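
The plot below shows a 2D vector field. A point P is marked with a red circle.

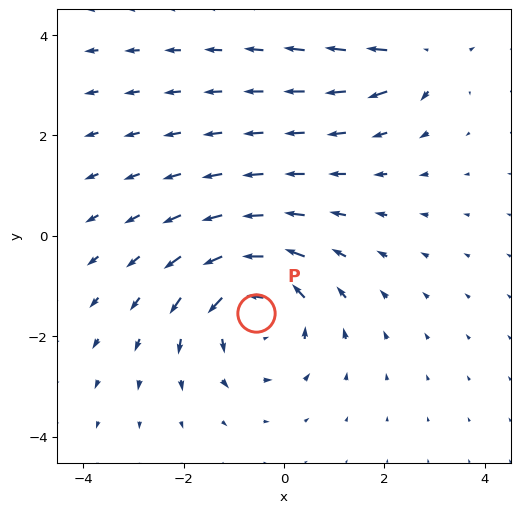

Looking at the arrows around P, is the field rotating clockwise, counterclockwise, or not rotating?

Near P at (-0.6, -1.5) the arrows circulate counterclockwise. The curl (z-component) there is about +4; positive curl means counterclockwise rotation.

counterclockwise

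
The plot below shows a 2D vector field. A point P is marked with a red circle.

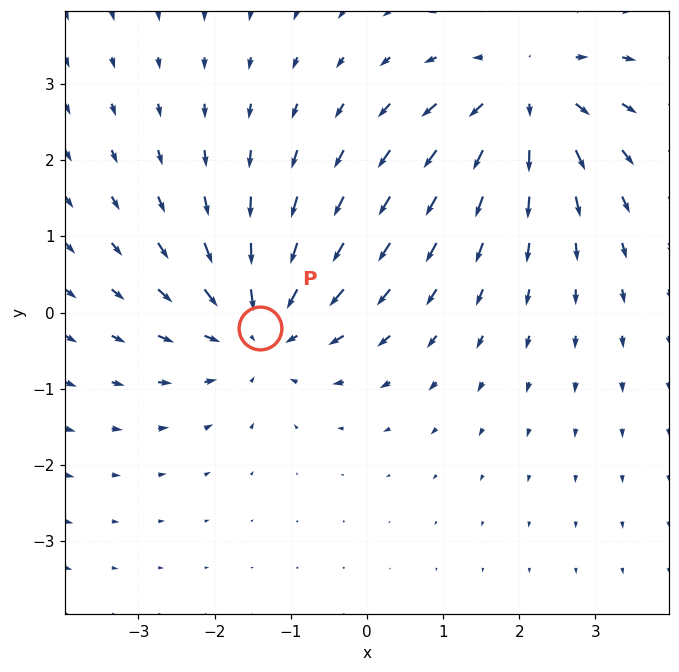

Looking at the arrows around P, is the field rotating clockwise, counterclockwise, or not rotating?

Near P at (-1.4, -0.2) the arrows show no circulation. The curl there is ≈0.

not rotating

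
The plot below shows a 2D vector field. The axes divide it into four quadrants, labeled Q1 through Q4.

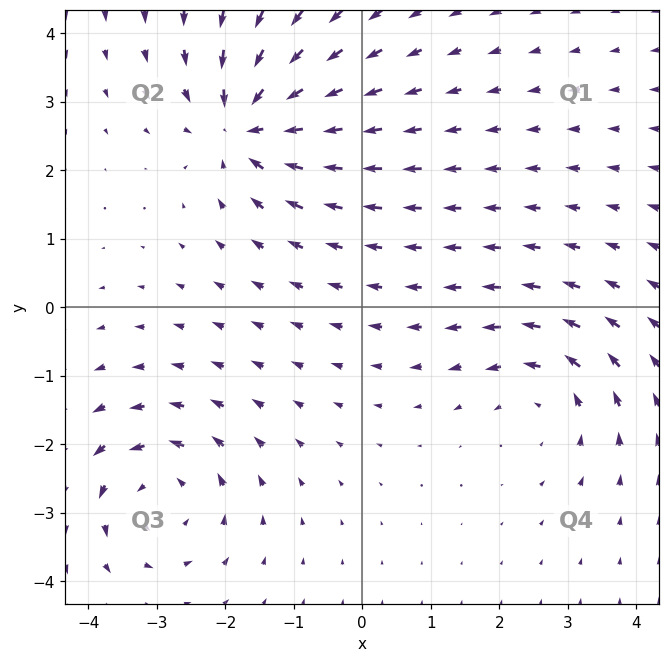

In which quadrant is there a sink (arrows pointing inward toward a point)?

The sink sits at approximately (-1.7, 2.7), which lies in quadrant Q2. The divergence there is about -6, negative as expected for a sink.

Q2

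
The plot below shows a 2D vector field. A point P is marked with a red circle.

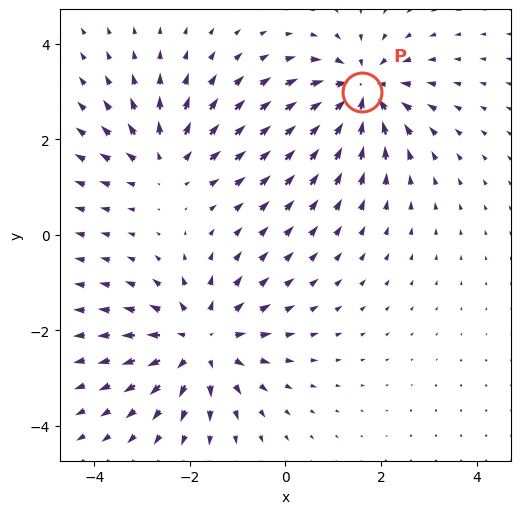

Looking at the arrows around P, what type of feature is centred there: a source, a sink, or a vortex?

At P (1.6, 3.0) the arrows converge inward. Divergence about -5, curl ≈0 — negative divergence with near-zero curl is a sink.

sink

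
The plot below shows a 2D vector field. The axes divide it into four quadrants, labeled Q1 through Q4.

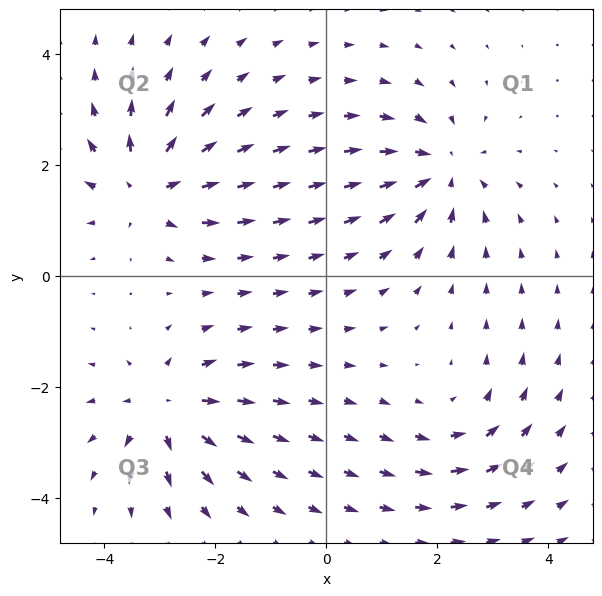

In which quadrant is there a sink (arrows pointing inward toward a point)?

The sink sits at approximately (2.1, 1.9), which lies in quadrant Q1. The divergence there is about -5, negative as expected for a sink.

Q1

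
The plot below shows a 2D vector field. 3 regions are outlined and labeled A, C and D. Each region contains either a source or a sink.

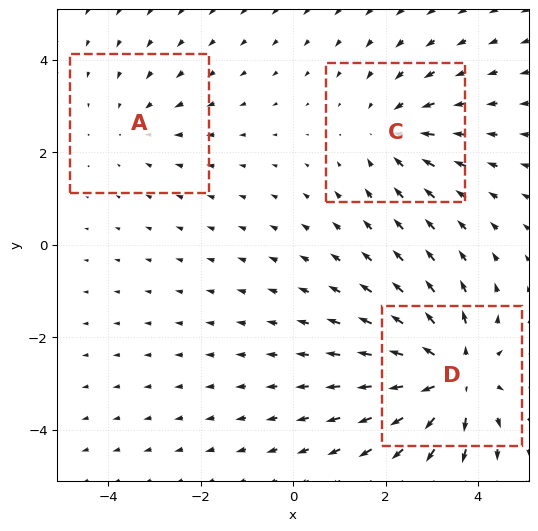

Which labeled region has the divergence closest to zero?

Divergence at each region's feature centre — A: about -2, C: about -3, D: about +5. Region A is closest to zero.

A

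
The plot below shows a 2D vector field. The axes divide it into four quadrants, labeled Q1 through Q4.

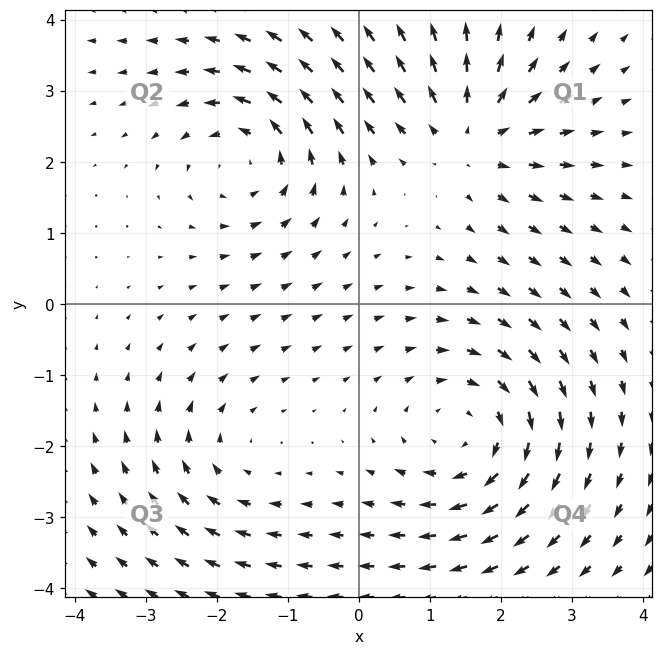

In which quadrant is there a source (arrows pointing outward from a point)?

Q1

The source sits at approximately (1.6, 2.4), which lies in quadrant Q1. The divergence there is about +4, positive as expected for a source.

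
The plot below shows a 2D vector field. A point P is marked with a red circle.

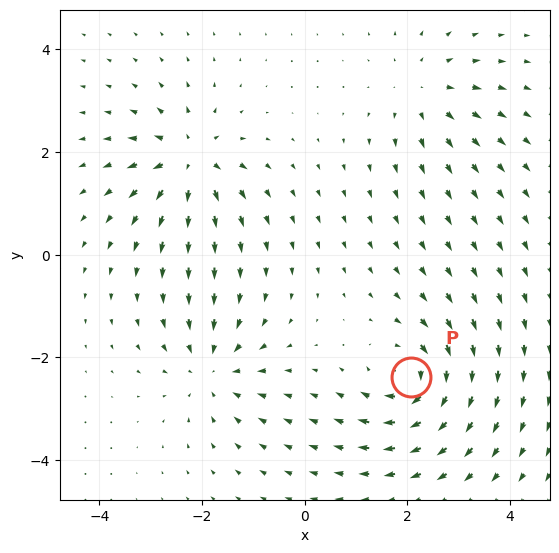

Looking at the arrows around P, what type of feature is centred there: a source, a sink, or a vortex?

At P (2.1, -2.4) the arrows circulate clockwise. Divergence ≈0, curl about -6 — near-zero divergence with nonzero curl is a vortex.

vortex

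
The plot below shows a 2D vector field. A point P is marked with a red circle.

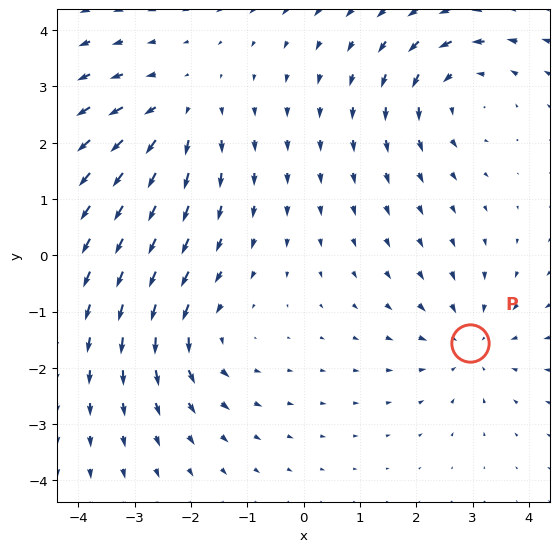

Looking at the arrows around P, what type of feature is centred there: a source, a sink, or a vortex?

At P (3.0, -1.6) the arrows converge inward. Divergence about -3, curl ≈0 — negative divergence with near-zero curl is a sink.

sink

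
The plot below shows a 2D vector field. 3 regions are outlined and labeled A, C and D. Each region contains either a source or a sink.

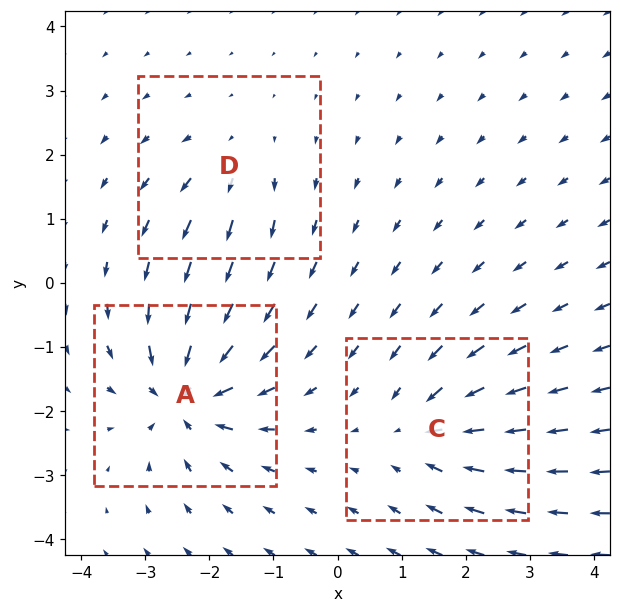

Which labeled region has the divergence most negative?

Divergence at each region's feature centre — A: about -6, C: about -4, D: about +3. Region A is most negative.

A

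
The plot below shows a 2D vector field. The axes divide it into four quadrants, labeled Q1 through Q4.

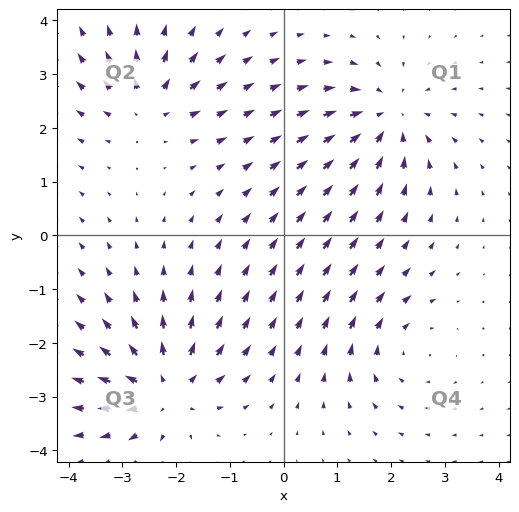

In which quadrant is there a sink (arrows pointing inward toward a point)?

Q1

The sink sits at approximately (1.9, 2.2), which lies in quadrant Q1. The divergence there is about -4, negative as expected for a sink.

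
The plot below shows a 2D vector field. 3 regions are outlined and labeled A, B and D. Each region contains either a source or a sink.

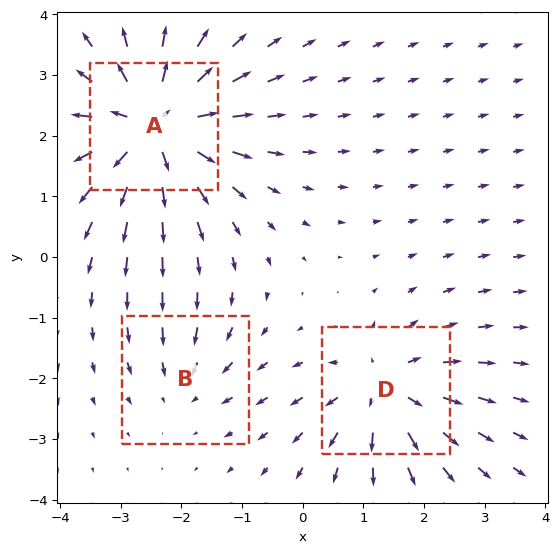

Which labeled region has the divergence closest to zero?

Divergence at each region's feature centre — A: about +6, B: about -2, D: about +4. Region B is closest to zero.

B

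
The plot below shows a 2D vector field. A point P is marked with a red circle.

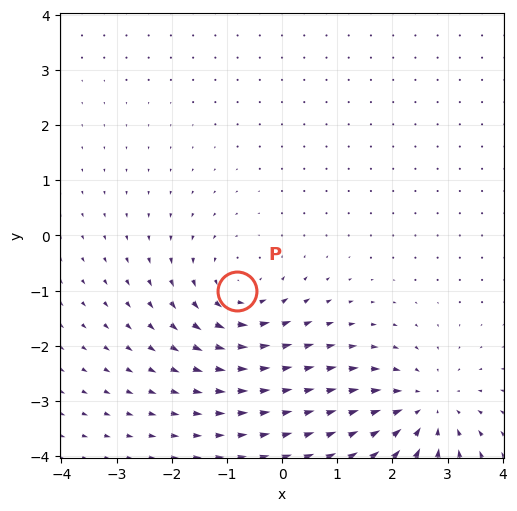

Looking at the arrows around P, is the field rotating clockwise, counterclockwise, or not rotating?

Near P at (-0.8, -1.0) the arrows circulate counterclockwise. The curl (z-component) there is about +3; positive curl means counterclockwise rotation.

counterclockwise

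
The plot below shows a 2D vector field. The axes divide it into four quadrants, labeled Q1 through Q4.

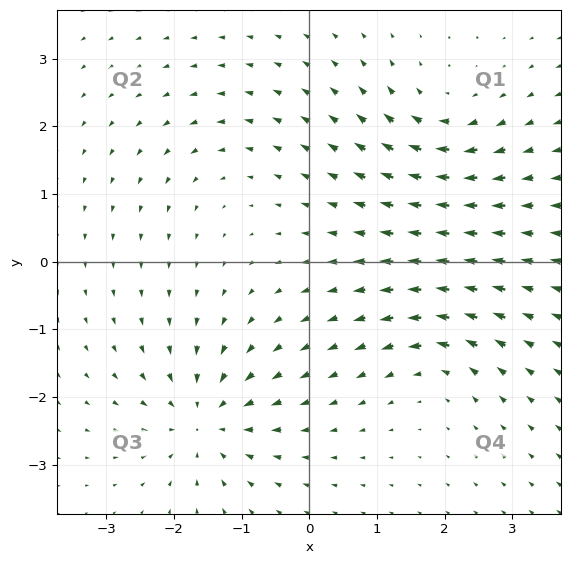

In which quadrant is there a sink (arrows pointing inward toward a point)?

The sink sits at approximately (-1.5, -2.3), which lies in quadrant Q3. The divergence there is about -6, negative as expected for a sink.

Q3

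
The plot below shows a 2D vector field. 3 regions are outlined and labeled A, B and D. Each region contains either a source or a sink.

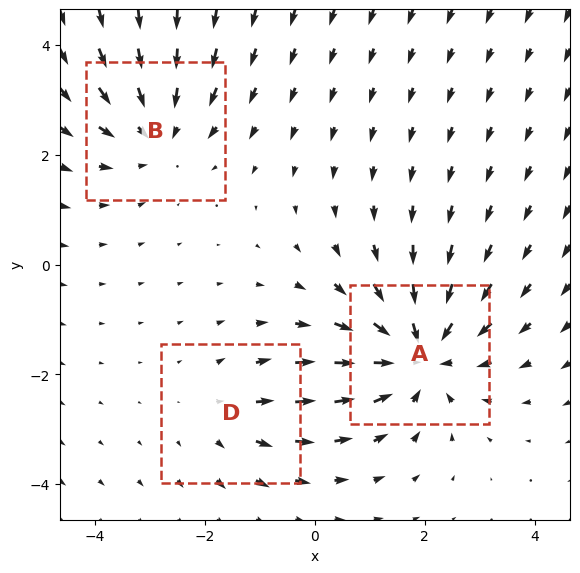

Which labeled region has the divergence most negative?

Divergence at each region's feature centre — A: about -4, B: about -3, D: about +2. Region A is most negative.

A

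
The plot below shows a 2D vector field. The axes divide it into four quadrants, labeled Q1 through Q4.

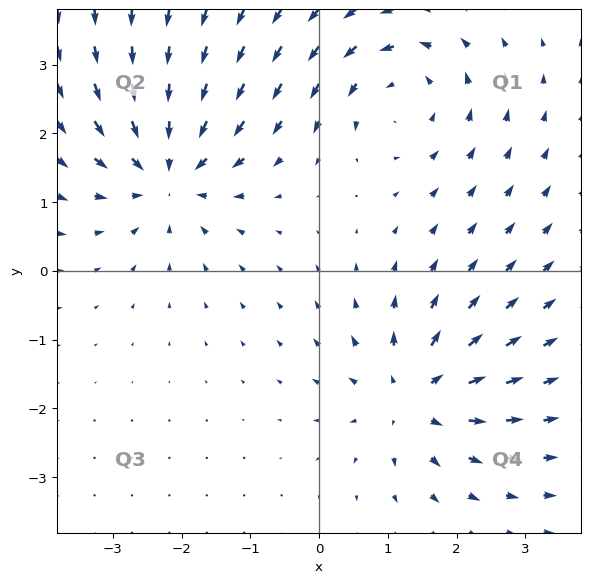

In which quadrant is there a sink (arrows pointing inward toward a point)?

Q2

The sink sits at approximately (-2.2, 1.4), which lies in quadrant Q2. The divergence there is about -5, negative as expected for a sink.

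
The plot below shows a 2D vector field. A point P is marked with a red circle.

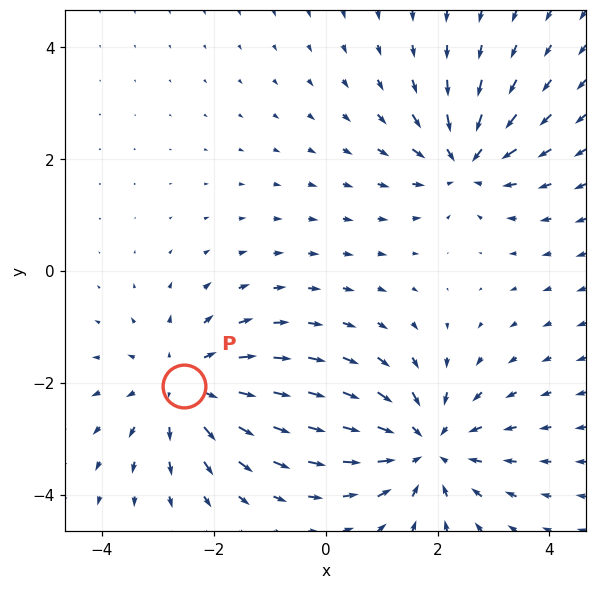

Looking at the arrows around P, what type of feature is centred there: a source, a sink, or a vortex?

source

At P (-2.5, -2.1) the arrows spread outward. Divergence about +4, curl ≈0 — positive divergence with near-zero curl is a source.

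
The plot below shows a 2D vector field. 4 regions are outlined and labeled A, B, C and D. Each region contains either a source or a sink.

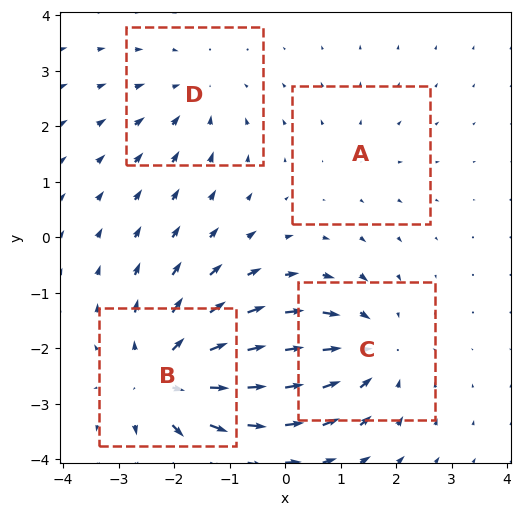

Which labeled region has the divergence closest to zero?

A

Divergence at each region's feature centre — A: about +1, B: about +5, C: about -4, D: about -3. Region A is closest to zero.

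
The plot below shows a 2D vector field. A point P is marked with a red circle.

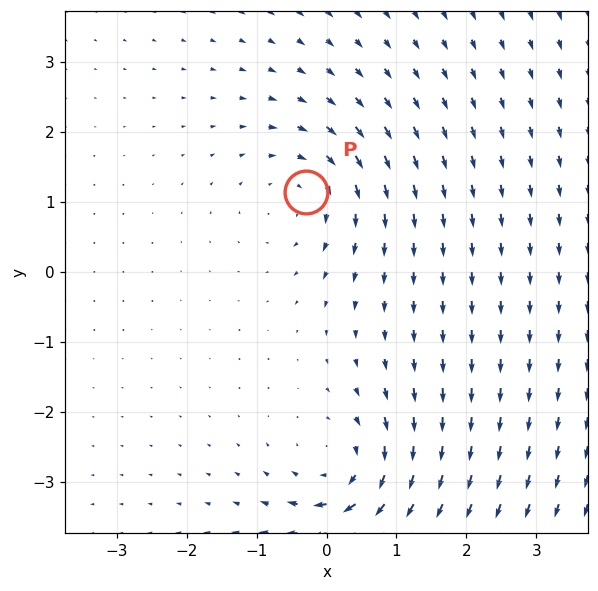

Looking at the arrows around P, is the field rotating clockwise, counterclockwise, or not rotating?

clockwise

Near P at (-0.3, 1.1) the arrows circulate clockwise. The curl (z-component) there is about -3; negative curl means clockwise rotation.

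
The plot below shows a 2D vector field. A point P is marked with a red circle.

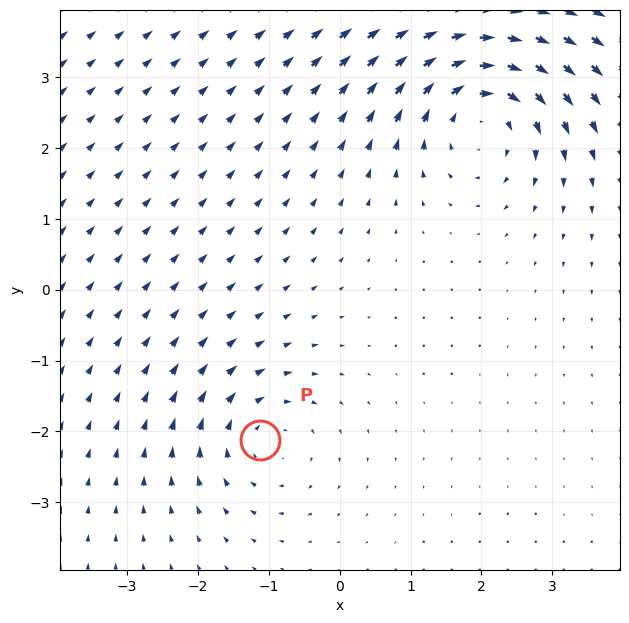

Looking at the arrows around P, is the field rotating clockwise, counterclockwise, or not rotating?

Near P at (-1.1, -2.1) the arrows circulate clockwise. The curl (z-component) there is about -3; negative curl means clockwise rotation.

clockwise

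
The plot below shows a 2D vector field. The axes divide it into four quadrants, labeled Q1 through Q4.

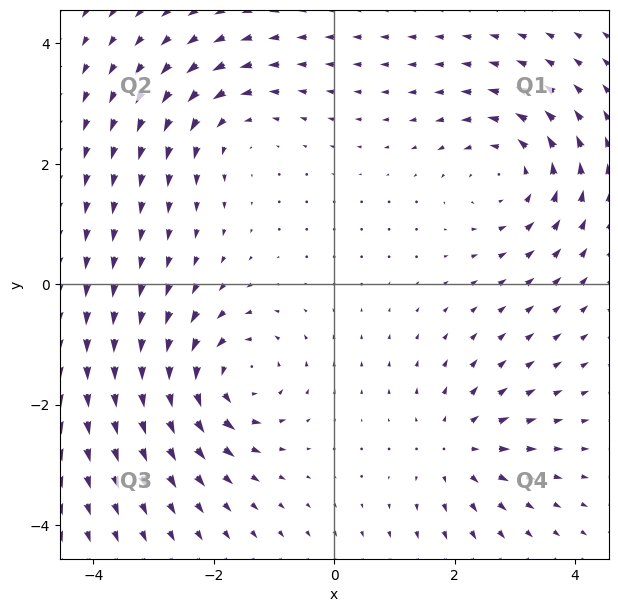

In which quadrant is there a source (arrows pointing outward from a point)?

Q4

The source sits at approximately (2.0, -2.7), which lies in quadrant Q4. The divergence there is about +3, positive as expected for a source.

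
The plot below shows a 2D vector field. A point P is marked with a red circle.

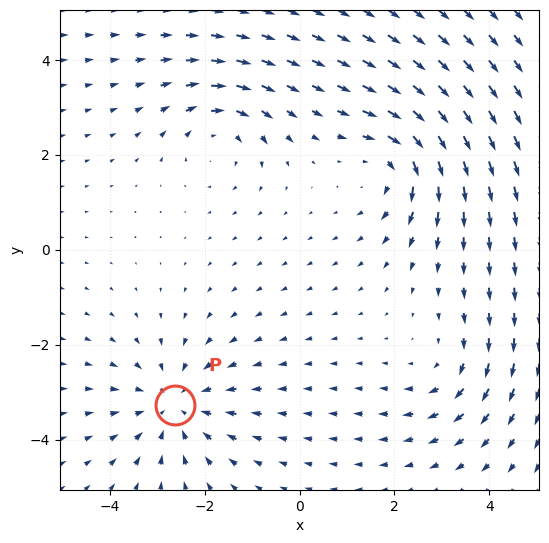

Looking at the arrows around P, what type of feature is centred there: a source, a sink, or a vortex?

At P (-2.6, -3.3) the arrows converge inward. Divergence about -4, curl ≈0 — negative divergence with near-zero curl is a sink.

sink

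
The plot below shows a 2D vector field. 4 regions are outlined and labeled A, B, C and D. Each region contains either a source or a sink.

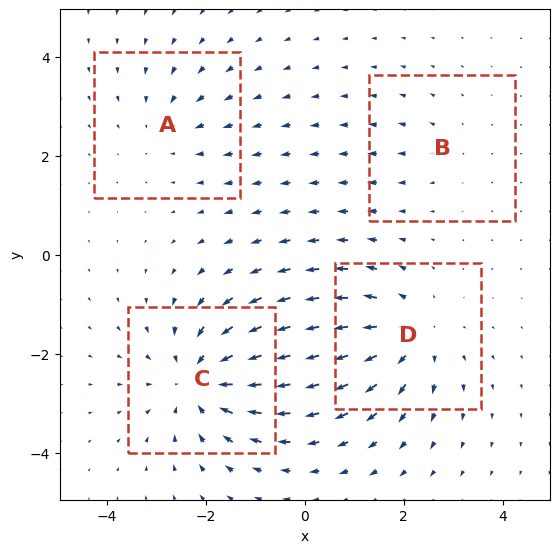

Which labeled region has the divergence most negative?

C

Divergence at each region's feature centre — A: about -3, B: about +2, C: about -5, D: about +4. Region C is most negative.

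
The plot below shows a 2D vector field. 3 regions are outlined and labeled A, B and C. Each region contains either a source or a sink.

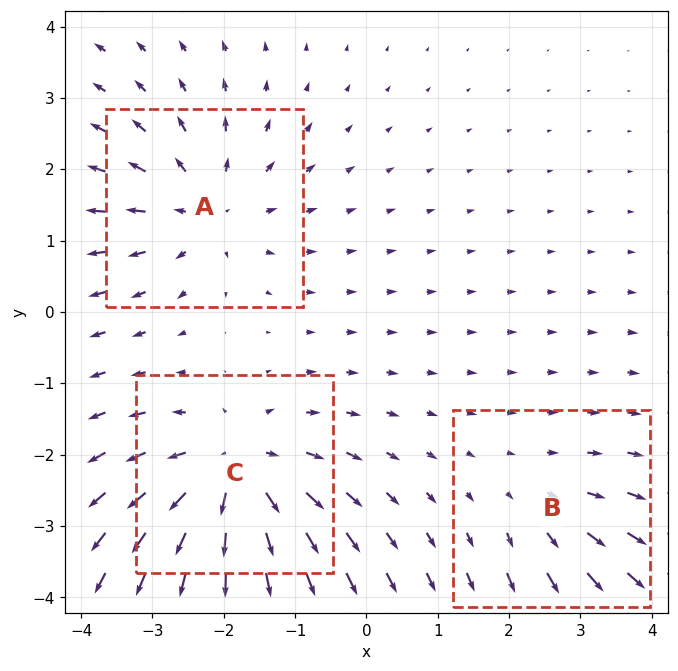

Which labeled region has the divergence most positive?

Divergence at each region's feature centre — A: about +4, B: about +2, C: about +5. Region C is most positive.

C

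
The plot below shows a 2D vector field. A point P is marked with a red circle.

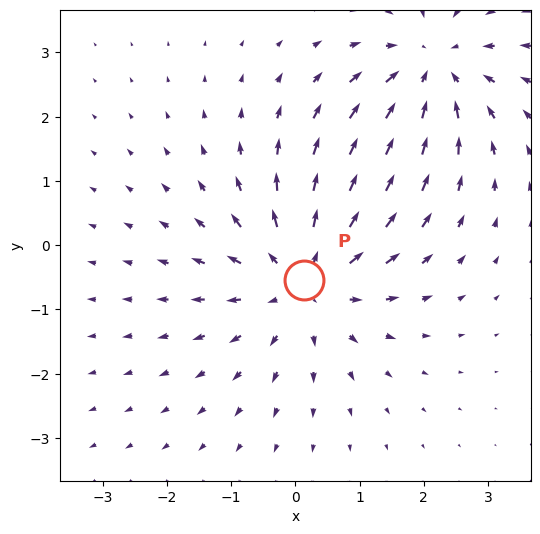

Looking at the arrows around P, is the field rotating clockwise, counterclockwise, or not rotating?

Near P at (0.1, -0.5) the arrows show no circulation. The curl there is ≈0.

not rotating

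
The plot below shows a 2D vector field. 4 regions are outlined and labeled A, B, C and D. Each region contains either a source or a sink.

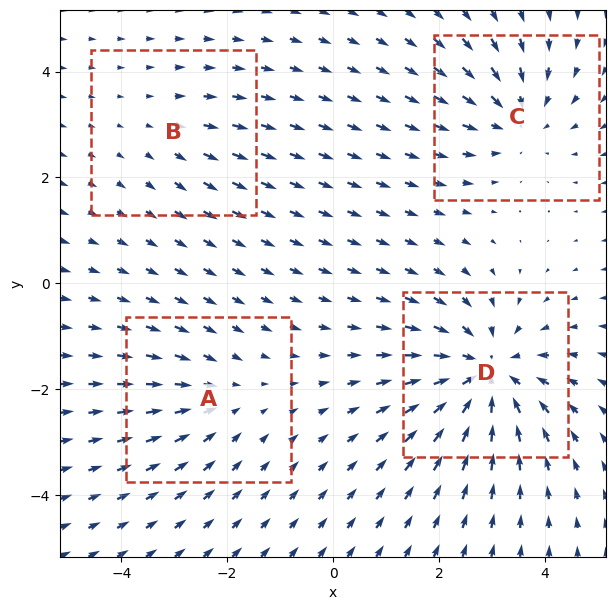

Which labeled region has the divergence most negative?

Divergence at each region's feature centre — A: about -3, B: about +2, C: about -4, D: about -7. Region D is most negative.

D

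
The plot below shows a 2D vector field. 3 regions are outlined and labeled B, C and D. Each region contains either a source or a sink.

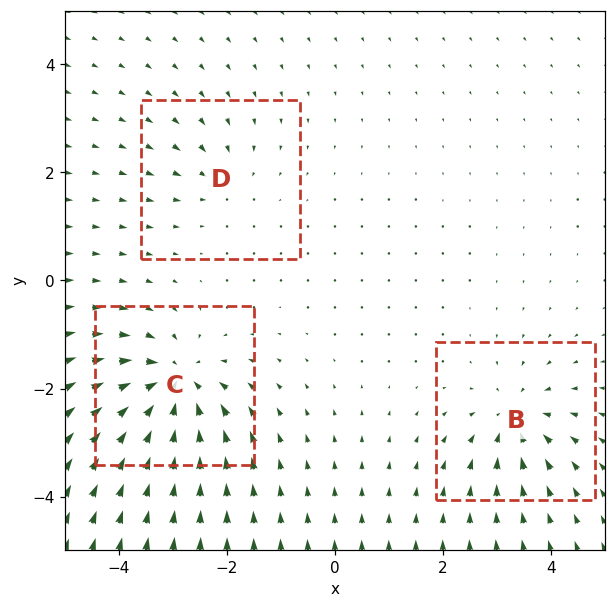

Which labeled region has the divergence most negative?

C

Divergence at each region's feature centre — B: about -4, C: about -6, D: about -3. Region C is most negative.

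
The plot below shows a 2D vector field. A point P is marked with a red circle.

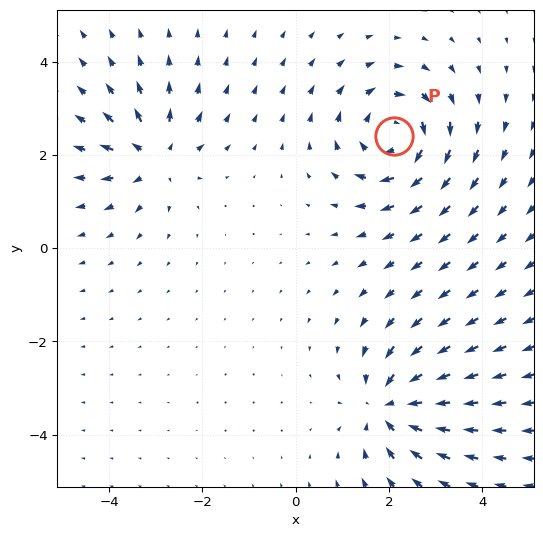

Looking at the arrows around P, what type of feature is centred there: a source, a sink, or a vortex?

vortex

At P (2.1, 2.4) the arrows circulate clockwise. Divergence ≈0, curl about -5 — near-zero divergence with nonzero curl is a vortex.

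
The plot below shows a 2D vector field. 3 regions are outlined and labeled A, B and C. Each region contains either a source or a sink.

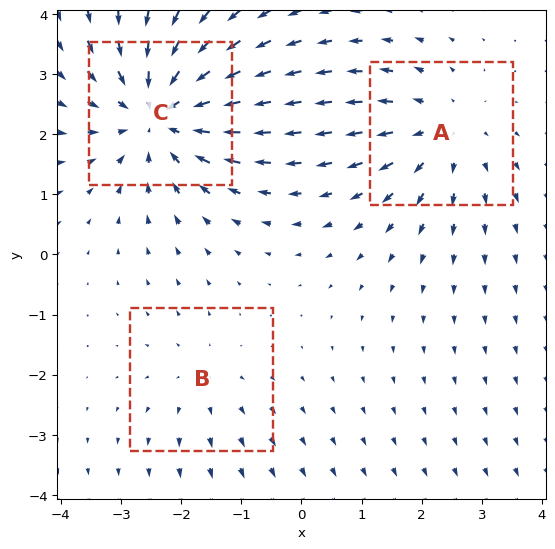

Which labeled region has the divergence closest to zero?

B

Divergence at each region's feature centre — A: about +3, B: about +2, C: about -4. Region B is closest to zero.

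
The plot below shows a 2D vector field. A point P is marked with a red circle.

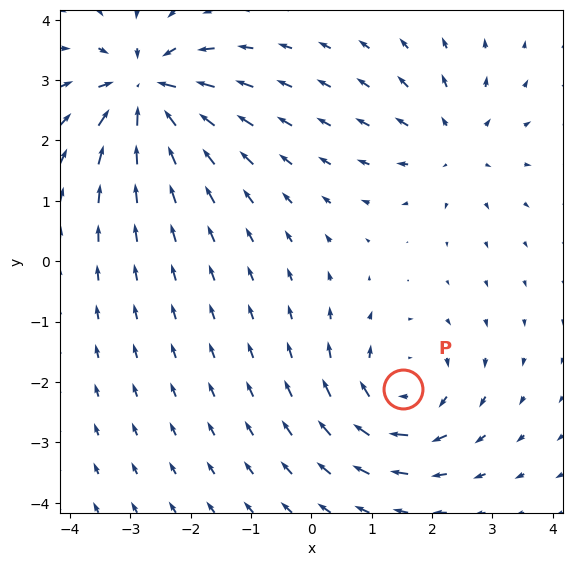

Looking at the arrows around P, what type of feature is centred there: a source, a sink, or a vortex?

At P (1.5, -2.1) the arrows circulate clockwise. Divergence ≈0, curl about -4 — near-zero divergence with nonzero curl is a vortex.

vortex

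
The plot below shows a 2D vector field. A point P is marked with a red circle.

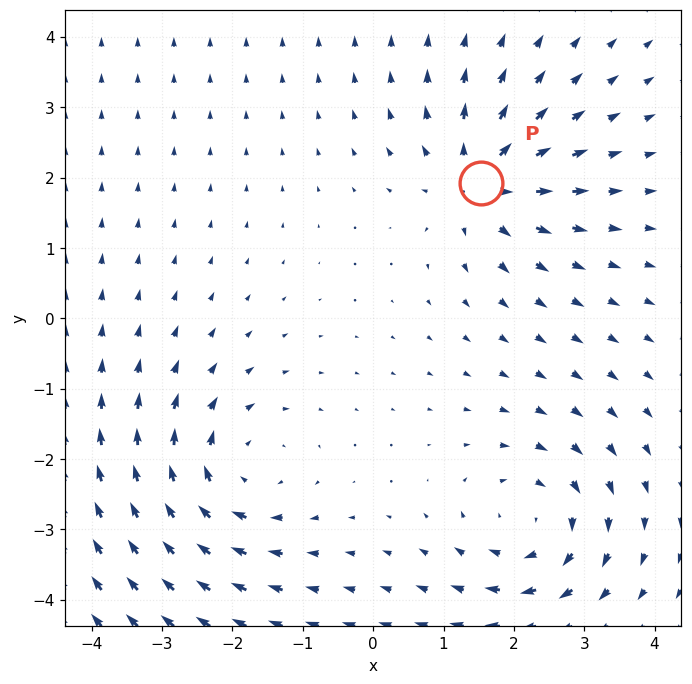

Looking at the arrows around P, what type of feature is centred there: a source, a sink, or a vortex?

At P (1.5, 1.9) the arrows spread outward. Divergence about +4, curl ≈0 — positive divergence with near-zero curl is a source.

source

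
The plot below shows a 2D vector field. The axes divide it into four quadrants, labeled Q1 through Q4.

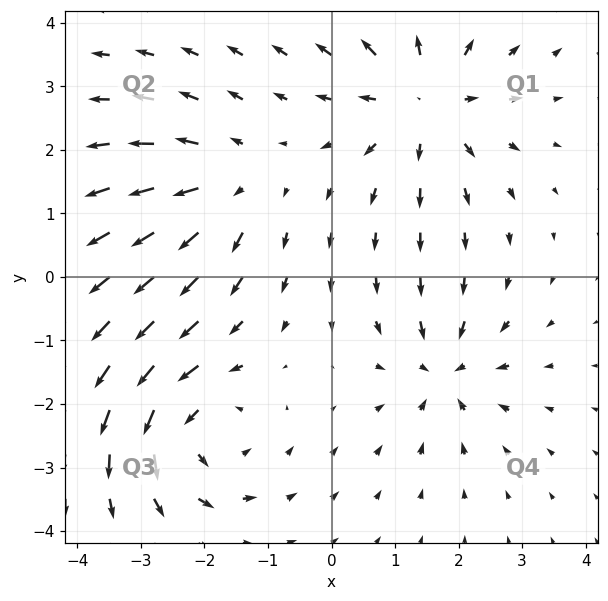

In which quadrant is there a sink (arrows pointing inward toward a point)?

Q4

The sink sits at approximately (1.8, -1.5), which lies in quadrant Q4. The divergence there is about -4, negative as expected for a sink.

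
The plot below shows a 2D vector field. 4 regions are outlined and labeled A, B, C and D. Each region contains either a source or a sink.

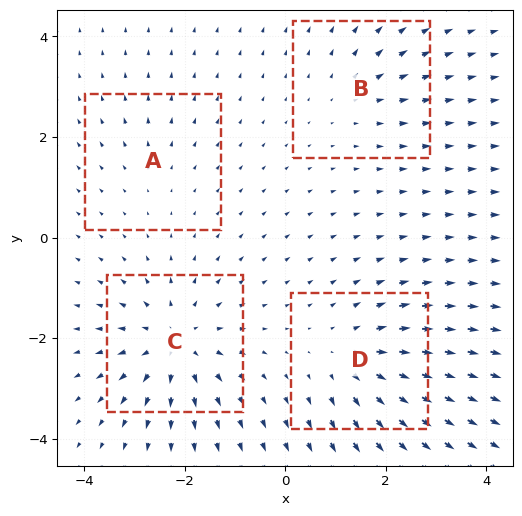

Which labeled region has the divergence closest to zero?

A

Divergence at each region's feature centre — A: about +2, B: about +3, C: about +6, D: about +5. Region A is closest to zero.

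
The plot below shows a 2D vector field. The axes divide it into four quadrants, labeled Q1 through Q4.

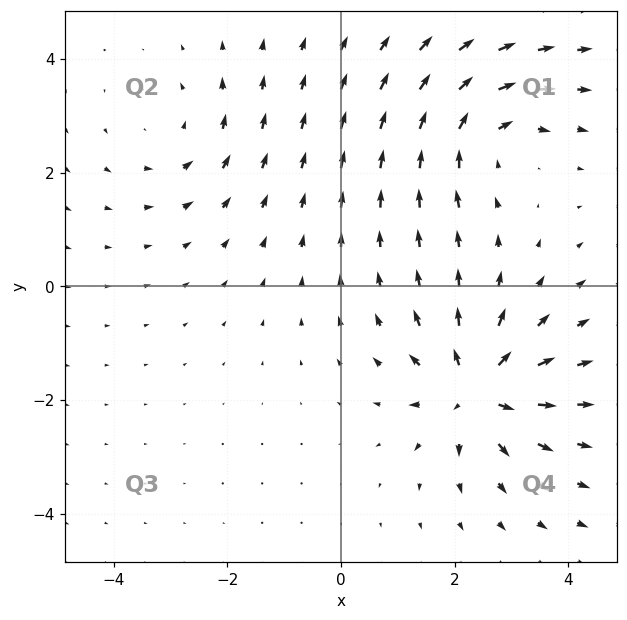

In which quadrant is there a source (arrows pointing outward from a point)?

Q4

The source sits at approximately (2.4, -1.8), which lies in quadrant Q4. The divergence there is about +6, positive as expected for a source.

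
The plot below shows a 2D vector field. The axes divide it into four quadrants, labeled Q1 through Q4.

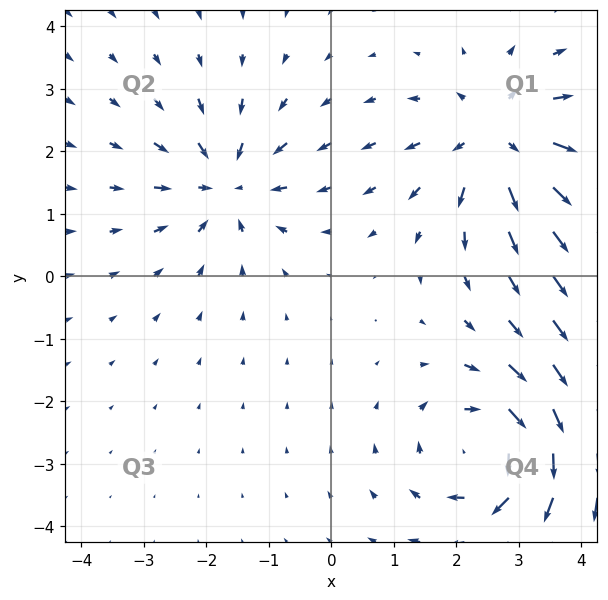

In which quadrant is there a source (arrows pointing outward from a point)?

The source sits at approximately (2.7, 2.2), which lies in quadrant Q1. The divergence there is about +5, positive as expected for a source.

Q1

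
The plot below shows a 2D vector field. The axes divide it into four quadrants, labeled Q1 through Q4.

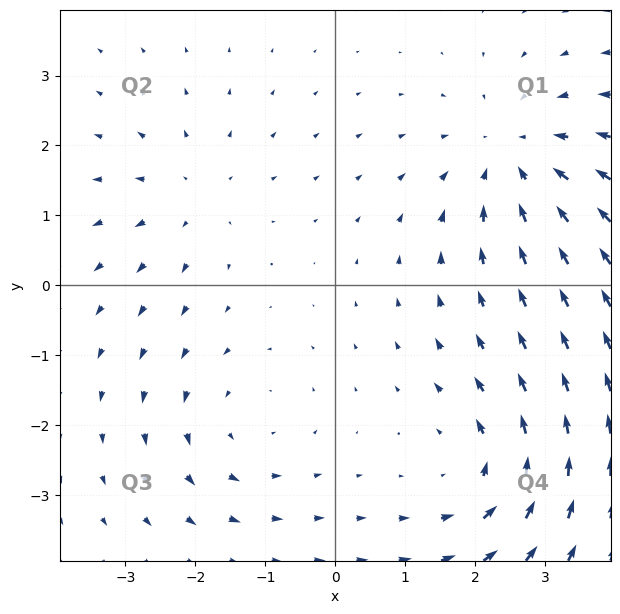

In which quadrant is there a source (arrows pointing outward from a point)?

The source sits at approximately (-2.1, 1.3), which lies in quadrant Q2. The divergence there is about +3, positive as expected for a source.

Q2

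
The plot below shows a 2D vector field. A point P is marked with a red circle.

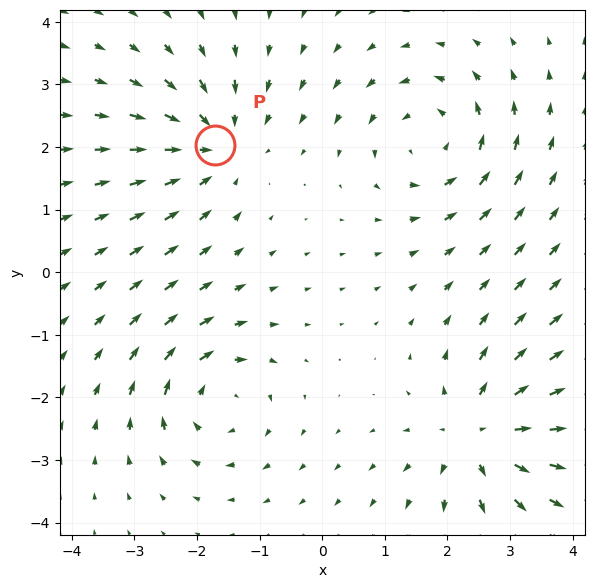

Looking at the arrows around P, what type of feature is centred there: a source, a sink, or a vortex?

At P (-1.7, 2.0) the arrows converge inward. Divergence about -4, curl ≈0 — negative divergence with near-zero curl is a sink.

sink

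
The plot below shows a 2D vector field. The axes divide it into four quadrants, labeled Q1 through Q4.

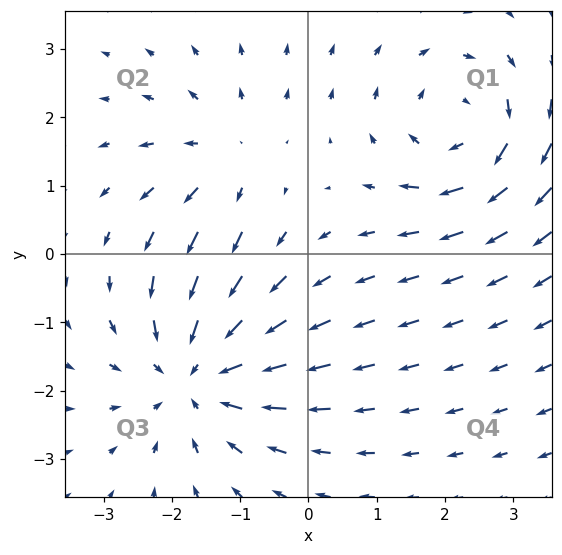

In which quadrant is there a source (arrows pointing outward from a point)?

The source sits at approximately (-1.2, 1.4), which lies in quadrant Q2. The divergence there is about +3, positive as expected for a source.

Q2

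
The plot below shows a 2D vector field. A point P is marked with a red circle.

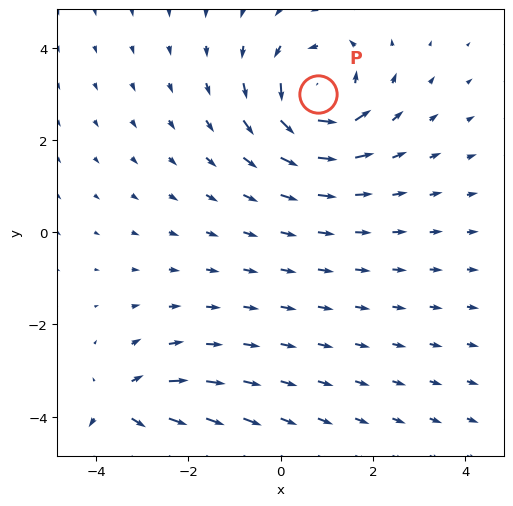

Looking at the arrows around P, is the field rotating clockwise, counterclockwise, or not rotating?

Near P at (0.8, 3.0) the arrows circulate counterclockwise. The curl (z-component) there is about +5; positive curl means counterclockwise rotation.

counterclockwise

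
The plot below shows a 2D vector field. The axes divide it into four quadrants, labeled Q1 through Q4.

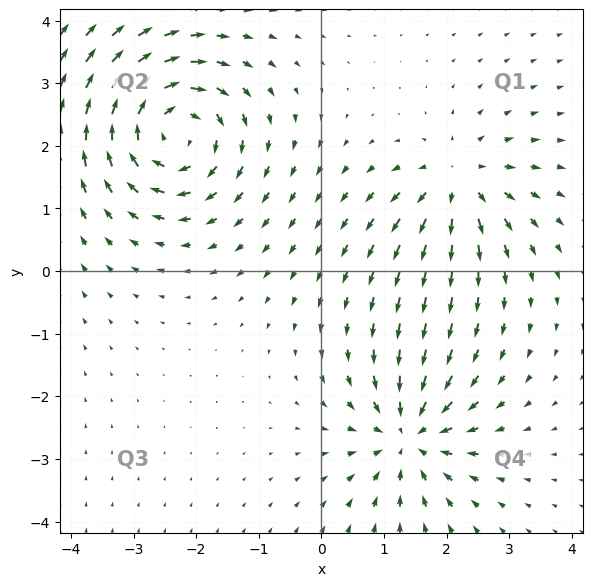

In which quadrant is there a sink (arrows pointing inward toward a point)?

Q4

The sink sits at approximately (1.4, -2.6), which lies in quadrant Q4. The divergence there is about -5, negative as expected for a sink.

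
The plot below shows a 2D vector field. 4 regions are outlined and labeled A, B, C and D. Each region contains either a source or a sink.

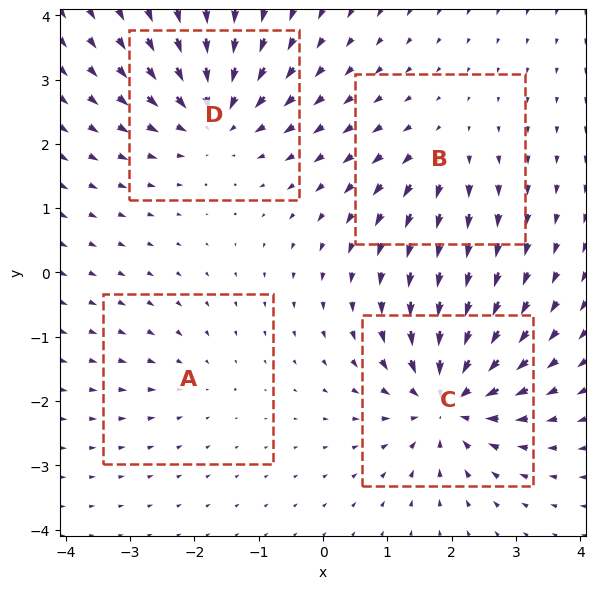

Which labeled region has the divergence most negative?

C

Divergence at each region's feature centre — A: about -2, B: about +4, C: about -8, D: about -6. Region C is most negative.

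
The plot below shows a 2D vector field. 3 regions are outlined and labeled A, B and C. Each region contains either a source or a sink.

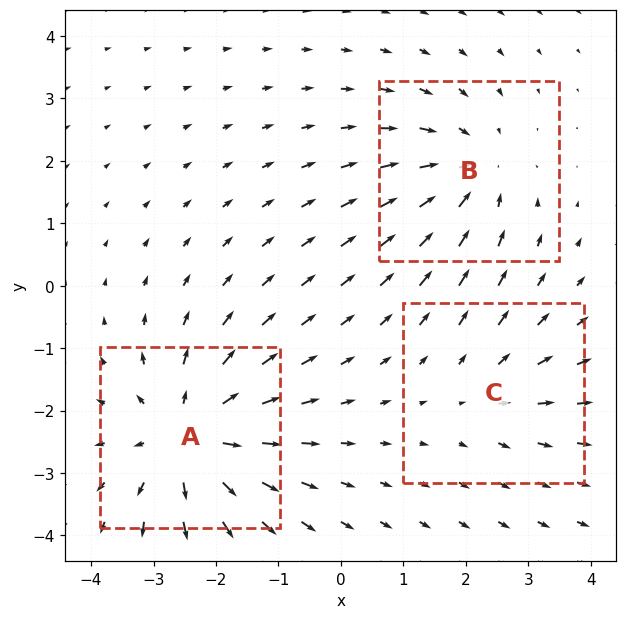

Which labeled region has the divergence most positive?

A

Divergence at each region's feature centre — A: about +4, B: about -3, C: about +2. Region A is most positive.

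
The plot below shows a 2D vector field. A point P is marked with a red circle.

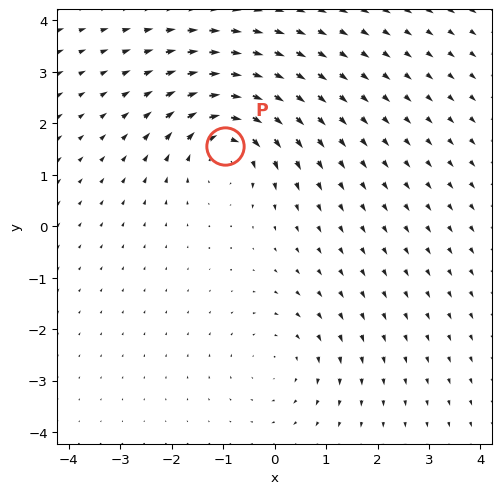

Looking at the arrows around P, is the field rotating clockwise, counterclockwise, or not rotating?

clockwise

Near P at (-1.0, 1.6) the arrows circulate clockwise. The curl (z-component) there is about -5; negative curl means clockwise rotation.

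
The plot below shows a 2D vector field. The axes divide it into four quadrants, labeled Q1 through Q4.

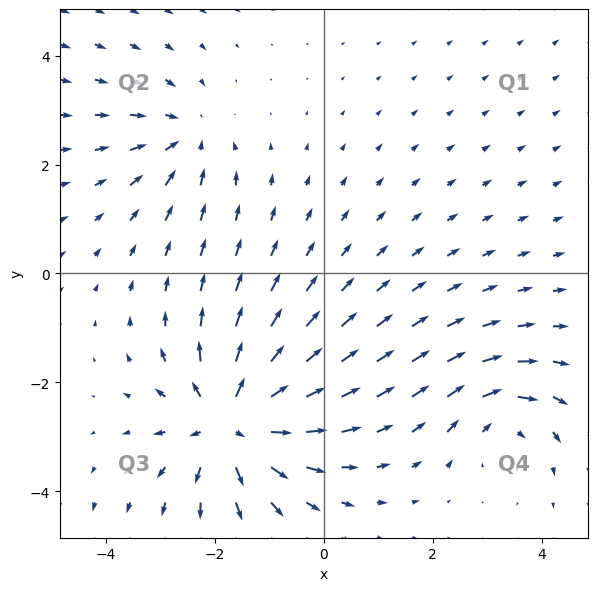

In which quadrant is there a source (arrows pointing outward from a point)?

Q3

The source sits at approximately (-1.7, -2.7), which lies in quadrant Q3. The divergence there is about +5, positive as expected for a source.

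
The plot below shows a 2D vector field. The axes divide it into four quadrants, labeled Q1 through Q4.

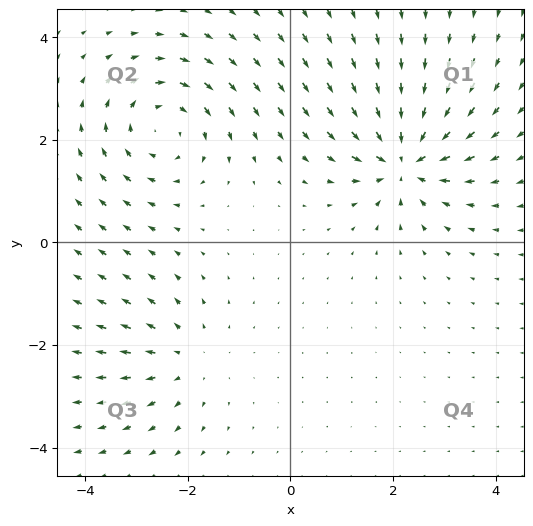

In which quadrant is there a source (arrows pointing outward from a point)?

Q3

The source sits at approximately (-2.0, -2.3), which lies in quadrant Q3. The divergence there is about +3, positive as expected for a source.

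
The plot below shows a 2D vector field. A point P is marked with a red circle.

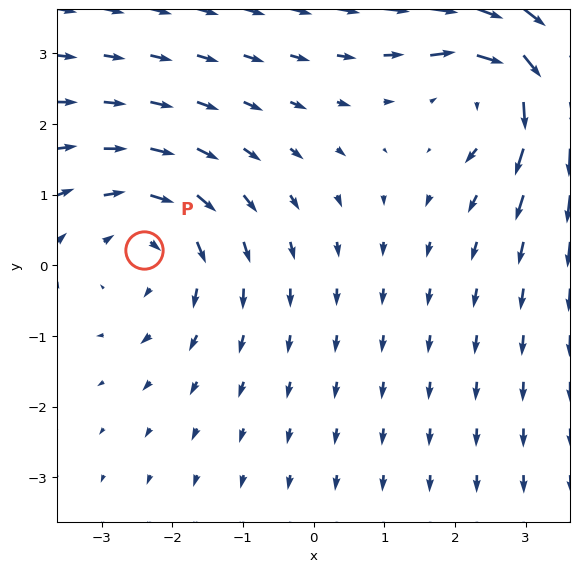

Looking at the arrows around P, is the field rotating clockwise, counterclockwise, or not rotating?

clockwise

Near P at (-2.4, 0.2) the arrows circulate clockwise. The curl (z-component) there is about -2; negative curl means clockwise rotation.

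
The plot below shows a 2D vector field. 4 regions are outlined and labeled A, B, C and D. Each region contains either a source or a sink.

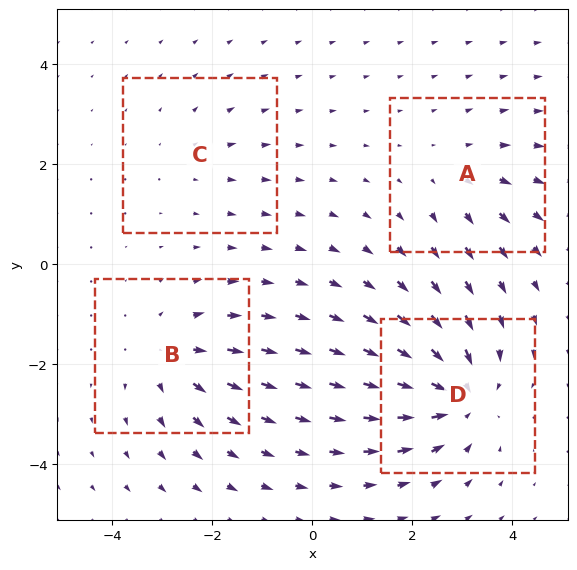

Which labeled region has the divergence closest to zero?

C

Divergence at each region's feature centre — A: about +3, B: about +4, C: about +2, D: about -6. Region C is closest to zero.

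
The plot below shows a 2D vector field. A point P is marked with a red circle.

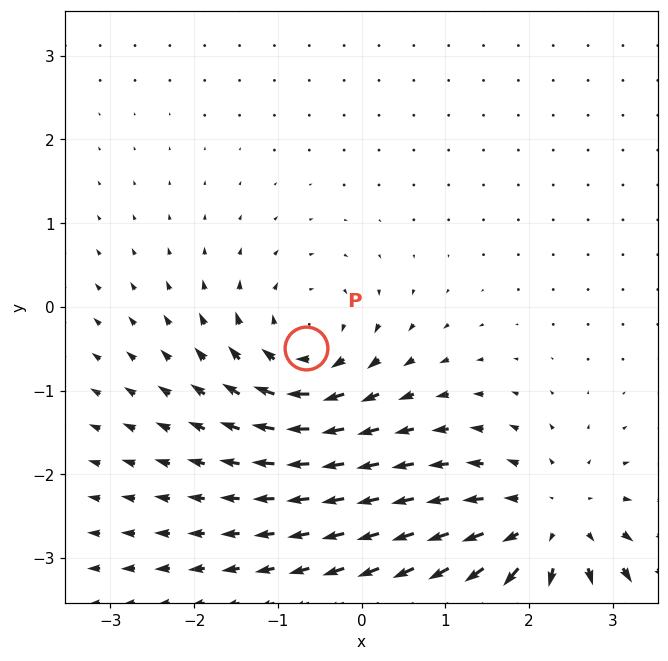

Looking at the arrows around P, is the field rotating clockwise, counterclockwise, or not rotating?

clockwise

Near P at (-0.7, -0.5) the arrows circulate clockwise. The curl (z-component) there is about -4; negative curl means clockwise rotation.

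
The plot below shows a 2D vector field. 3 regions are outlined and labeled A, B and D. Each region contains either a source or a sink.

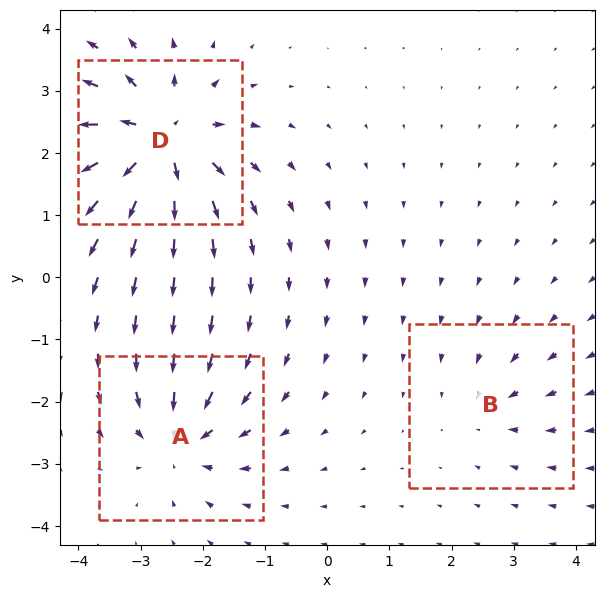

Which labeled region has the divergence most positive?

Divergence at each region's feature centre — A: about -4, B: about -2, D: about +7. Region D is most positive.

D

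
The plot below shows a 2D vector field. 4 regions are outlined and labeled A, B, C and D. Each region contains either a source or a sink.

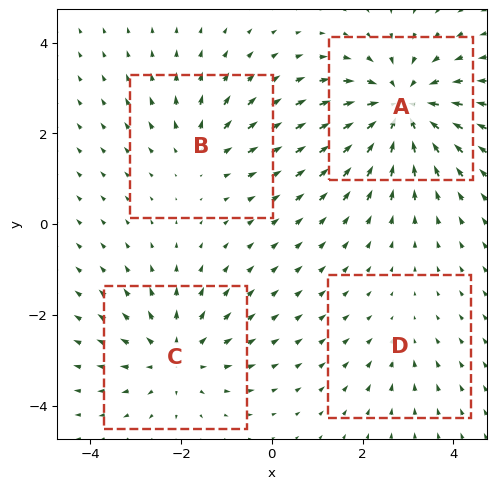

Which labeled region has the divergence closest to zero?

D

Divergence at each region's feature centre — A: about -7, B: about +3, C: about +4, D: about -2. Region D is closest to zero.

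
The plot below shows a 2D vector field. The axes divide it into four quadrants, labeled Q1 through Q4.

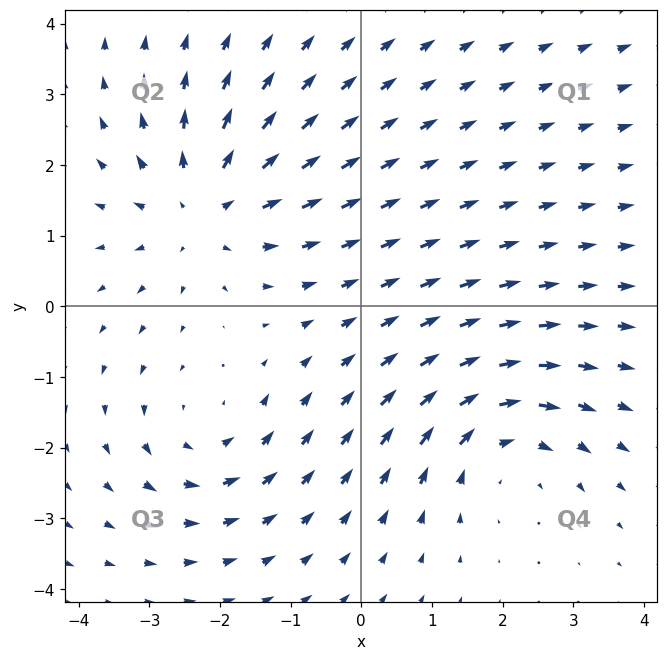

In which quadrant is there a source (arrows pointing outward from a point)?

The source sits at approximately (-2.2, 1.4), which lies in quadrant Q2. The divergence there is about +4, positive as expected for a source.

Q2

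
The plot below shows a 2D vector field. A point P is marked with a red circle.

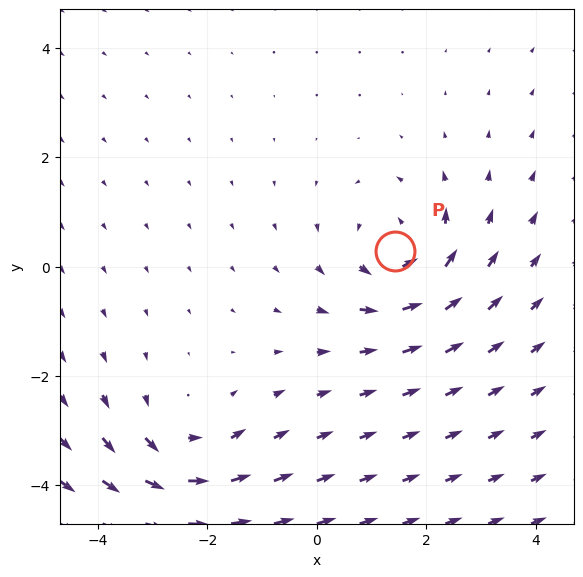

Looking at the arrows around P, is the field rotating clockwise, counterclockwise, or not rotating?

counterclockwise

Near P at (1.4, 0.3) the arrows circulate counterclockwise. The curl (z-component) there is about +3; positive curl means counterclockwise rotation.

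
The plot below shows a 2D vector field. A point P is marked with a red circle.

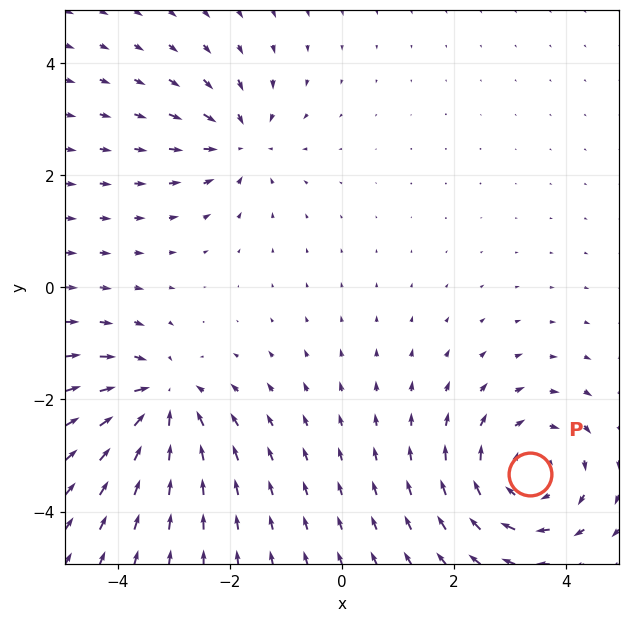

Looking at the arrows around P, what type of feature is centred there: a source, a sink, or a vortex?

vortex

At P (3.3, -3.3) the arrows circulate clockwise. Divergence ≈0, curl about -4 — near-zero divergence with nonzero curl is a vortex.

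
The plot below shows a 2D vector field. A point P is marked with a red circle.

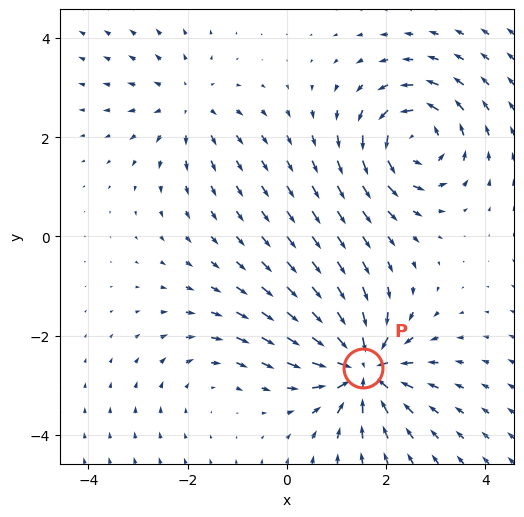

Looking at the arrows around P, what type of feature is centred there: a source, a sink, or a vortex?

sink

At P (1.5, -2.6) the arrows converge inward. Divergence about -7, curl ≈0 — negative divergence with near-zero curl is a sink.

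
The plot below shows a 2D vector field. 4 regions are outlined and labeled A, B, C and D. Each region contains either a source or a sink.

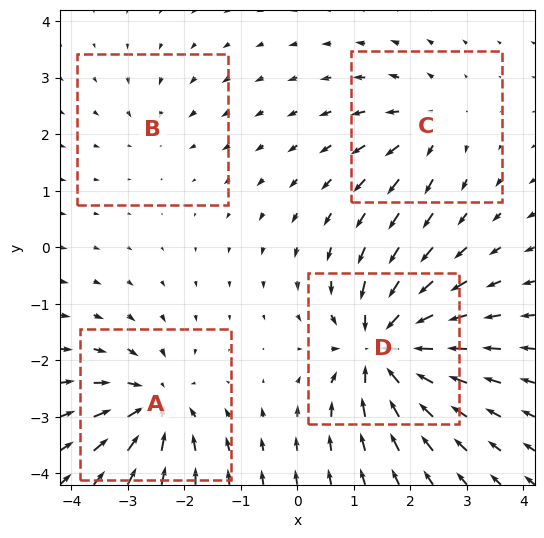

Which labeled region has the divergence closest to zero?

B

Divergence at each region's feature centre — A: about -6, B: about -3, C: about +4, D: about -9. Region B is closest to zero.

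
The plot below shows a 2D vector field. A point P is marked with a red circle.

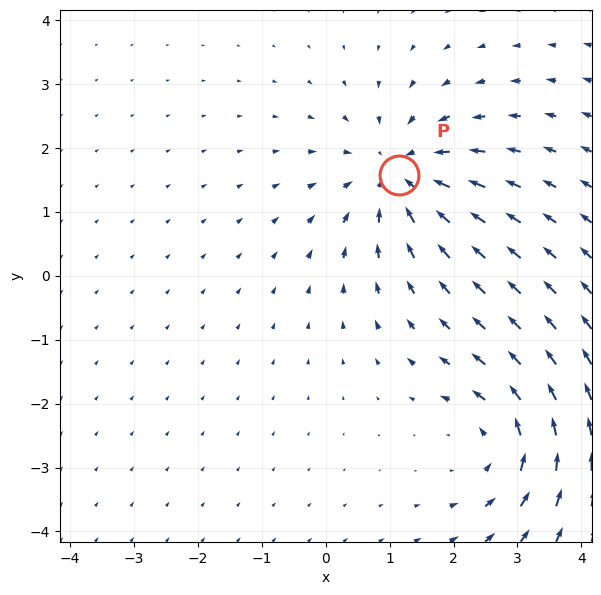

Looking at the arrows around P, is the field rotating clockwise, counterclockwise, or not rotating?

not rotating

Near P at (1.2, 1.6) the arrows show no circulation. The curl there is ≈0.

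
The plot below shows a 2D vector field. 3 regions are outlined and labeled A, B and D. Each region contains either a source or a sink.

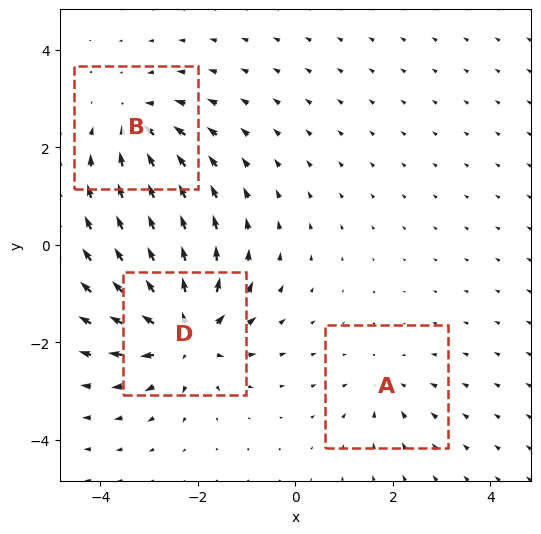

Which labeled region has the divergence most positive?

D

Divergence at each region's feature centre — A: about -2, B: about -4, D: about +6. Region D is most positive.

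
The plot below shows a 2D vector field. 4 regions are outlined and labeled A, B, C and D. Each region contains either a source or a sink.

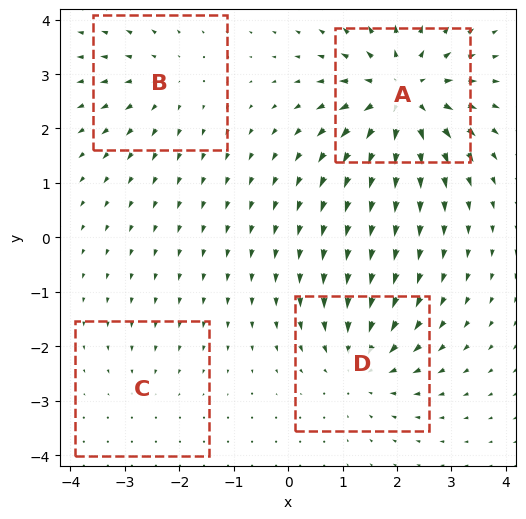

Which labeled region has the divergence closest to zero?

Divergence at each region's feature centre — A: about +7, B: about +3, C: about -2, D: about -5. Region C is closest to zero.

C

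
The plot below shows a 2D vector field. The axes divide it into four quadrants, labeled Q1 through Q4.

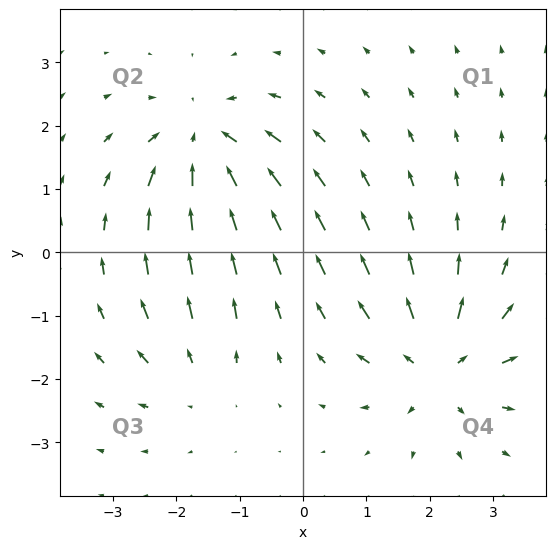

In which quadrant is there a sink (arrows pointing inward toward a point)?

The sink sits at approximately (-1.6, 1.7), which lies in quadrant Q2. The divergence there is about -5, negative as expected for a sink.

Q2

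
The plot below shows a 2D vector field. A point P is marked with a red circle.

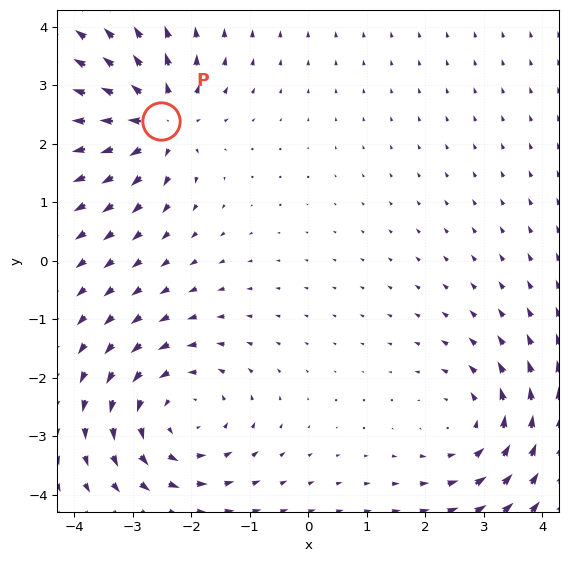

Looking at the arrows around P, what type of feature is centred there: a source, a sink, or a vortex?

At P (-2.5, 2.4) the arrows spread outward. Divergence about +6, curl ≈0 — positive divergence with near-zero curl is a source.

source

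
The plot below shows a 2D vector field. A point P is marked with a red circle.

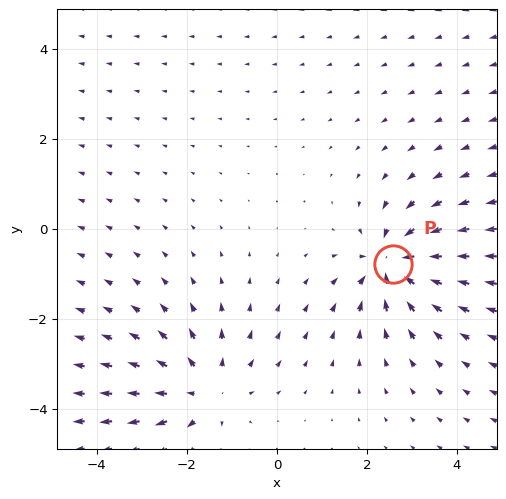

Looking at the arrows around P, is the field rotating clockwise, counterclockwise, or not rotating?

Near P at (2.6, -0.8) the arrows show no circulation. The curl there is ≈0.

not rotating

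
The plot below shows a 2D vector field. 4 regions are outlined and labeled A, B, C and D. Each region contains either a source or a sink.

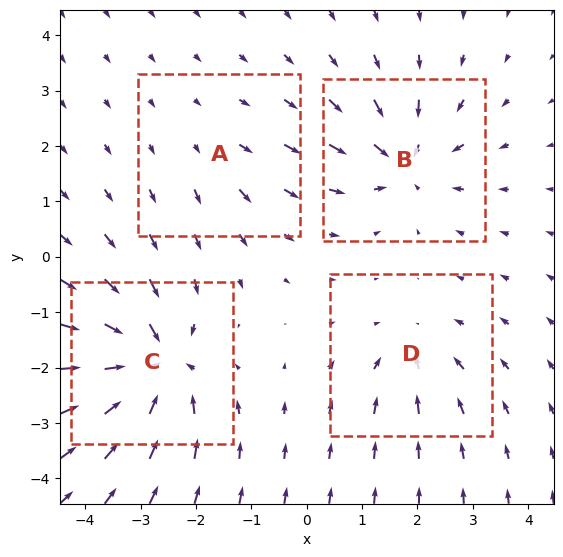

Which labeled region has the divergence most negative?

C

Divergence at each region's feature centre — A: about +2, B: about -6, C: about -8, D: about -4. Region C is most negative.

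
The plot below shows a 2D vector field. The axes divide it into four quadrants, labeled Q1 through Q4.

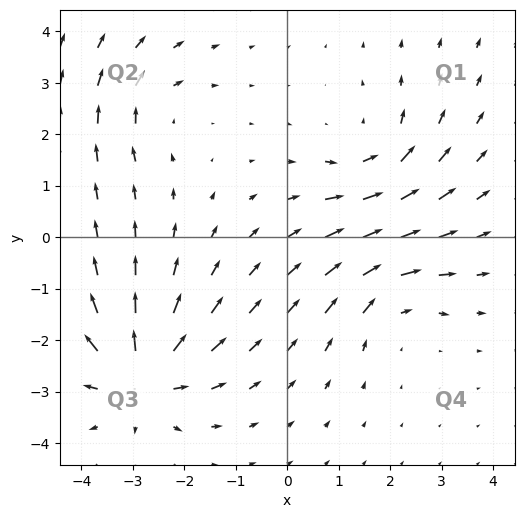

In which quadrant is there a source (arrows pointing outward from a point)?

Q3

The source sits at approximately (-2.8, -2.7), which lies in quadrant Q3. The divergence there is about +6, positive as expected for a source.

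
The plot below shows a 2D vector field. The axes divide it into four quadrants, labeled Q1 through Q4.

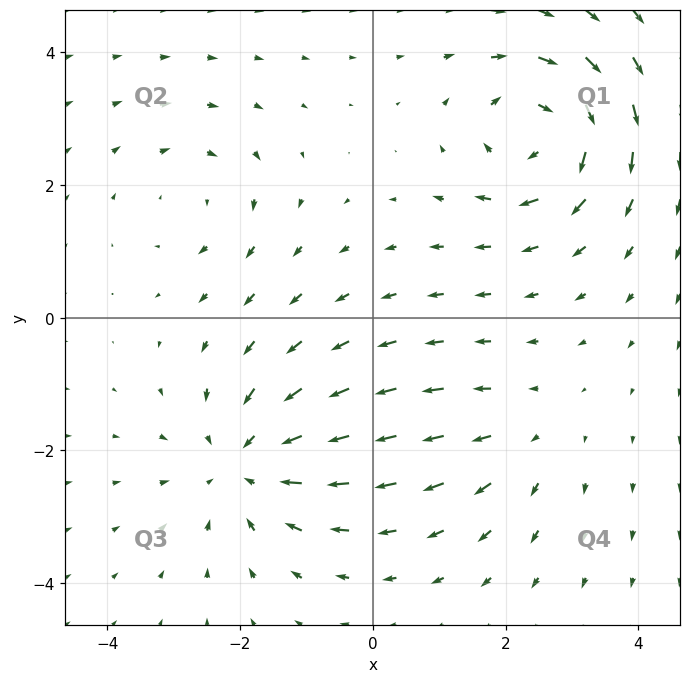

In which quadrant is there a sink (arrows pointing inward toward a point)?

Q3

The sink sits at approximately (-1.9, -2.2), which lies in quadrant Q3. The divergence there is about -4, negative as expected for a sink.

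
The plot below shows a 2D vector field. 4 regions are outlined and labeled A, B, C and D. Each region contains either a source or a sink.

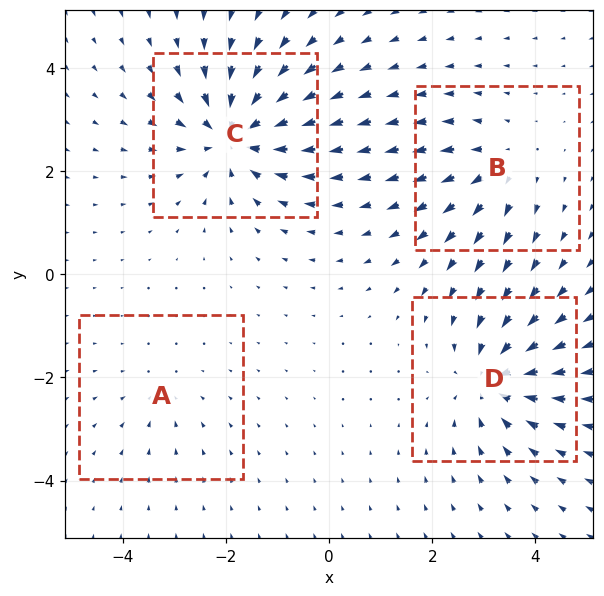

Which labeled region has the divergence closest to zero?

Divergence at each region's feature centre — A: about -2, B: about +4, C: about -7, D: about -6. Region A is closest to zero.

A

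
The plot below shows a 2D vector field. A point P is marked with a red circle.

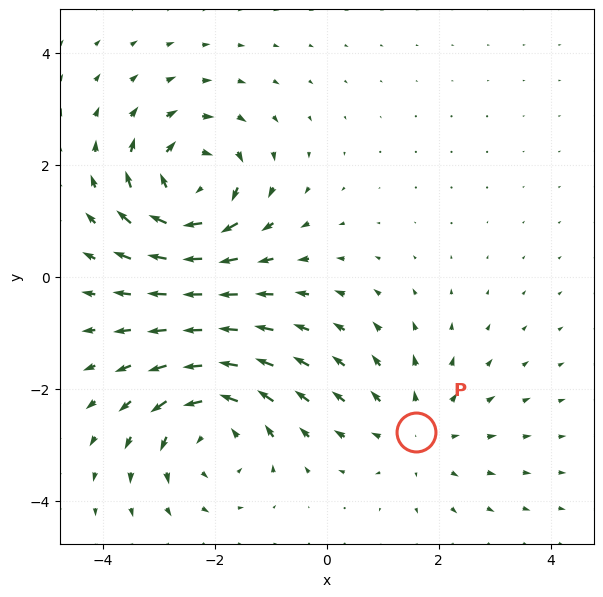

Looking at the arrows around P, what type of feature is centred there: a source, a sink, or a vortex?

At P (1.6, -2.8) the arrows spread outward. Divergence about +3, curl ≈0 — positive divergence with near-zero curl is a source.

source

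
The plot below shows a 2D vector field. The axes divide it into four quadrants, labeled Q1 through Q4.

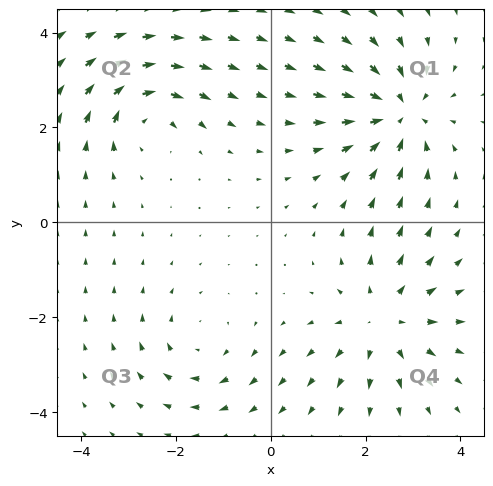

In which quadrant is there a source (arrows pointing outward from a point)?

The source sits at approximately (2.4, -2.1), which lies in quadrant Q4. The divergence there is about +4, positive as expected for a source.

Q4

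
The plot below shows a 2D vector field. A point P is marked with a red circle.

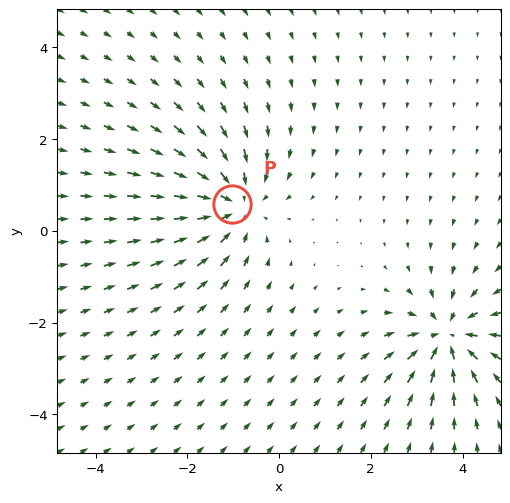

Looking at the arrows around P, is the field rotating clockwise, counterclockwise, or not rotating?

Near P at (-1.0, 0.6) the arrows show no circulation. The curl there is ≈0.

not rotating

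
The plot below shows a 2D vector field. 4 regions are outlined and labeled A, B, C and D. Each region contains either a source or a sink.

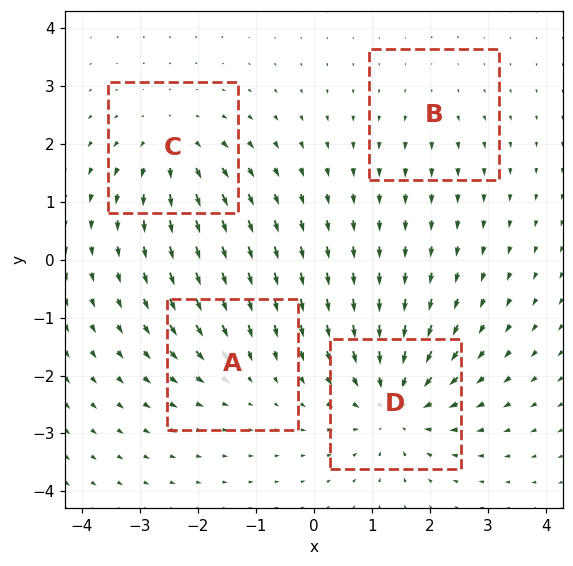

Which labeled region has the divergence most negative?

Divergence at each region's feature centre — A: about -3, B: about +2, C: about +5, D: about -6. Region D is most negative.

D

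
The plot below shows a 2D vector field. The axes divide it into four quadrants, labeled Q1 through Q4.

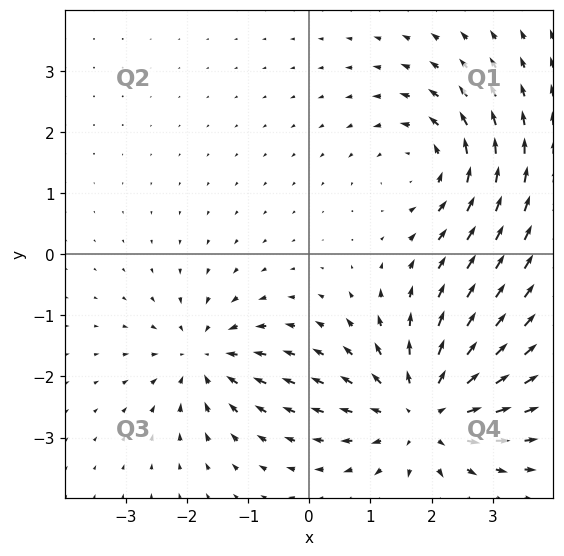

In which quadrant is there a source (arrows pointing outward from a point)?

The source sits at approximately (1.9, -2.6), which lies in quadrant Q4. The divergence there is about +4, positive as expected for a source.

Q4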